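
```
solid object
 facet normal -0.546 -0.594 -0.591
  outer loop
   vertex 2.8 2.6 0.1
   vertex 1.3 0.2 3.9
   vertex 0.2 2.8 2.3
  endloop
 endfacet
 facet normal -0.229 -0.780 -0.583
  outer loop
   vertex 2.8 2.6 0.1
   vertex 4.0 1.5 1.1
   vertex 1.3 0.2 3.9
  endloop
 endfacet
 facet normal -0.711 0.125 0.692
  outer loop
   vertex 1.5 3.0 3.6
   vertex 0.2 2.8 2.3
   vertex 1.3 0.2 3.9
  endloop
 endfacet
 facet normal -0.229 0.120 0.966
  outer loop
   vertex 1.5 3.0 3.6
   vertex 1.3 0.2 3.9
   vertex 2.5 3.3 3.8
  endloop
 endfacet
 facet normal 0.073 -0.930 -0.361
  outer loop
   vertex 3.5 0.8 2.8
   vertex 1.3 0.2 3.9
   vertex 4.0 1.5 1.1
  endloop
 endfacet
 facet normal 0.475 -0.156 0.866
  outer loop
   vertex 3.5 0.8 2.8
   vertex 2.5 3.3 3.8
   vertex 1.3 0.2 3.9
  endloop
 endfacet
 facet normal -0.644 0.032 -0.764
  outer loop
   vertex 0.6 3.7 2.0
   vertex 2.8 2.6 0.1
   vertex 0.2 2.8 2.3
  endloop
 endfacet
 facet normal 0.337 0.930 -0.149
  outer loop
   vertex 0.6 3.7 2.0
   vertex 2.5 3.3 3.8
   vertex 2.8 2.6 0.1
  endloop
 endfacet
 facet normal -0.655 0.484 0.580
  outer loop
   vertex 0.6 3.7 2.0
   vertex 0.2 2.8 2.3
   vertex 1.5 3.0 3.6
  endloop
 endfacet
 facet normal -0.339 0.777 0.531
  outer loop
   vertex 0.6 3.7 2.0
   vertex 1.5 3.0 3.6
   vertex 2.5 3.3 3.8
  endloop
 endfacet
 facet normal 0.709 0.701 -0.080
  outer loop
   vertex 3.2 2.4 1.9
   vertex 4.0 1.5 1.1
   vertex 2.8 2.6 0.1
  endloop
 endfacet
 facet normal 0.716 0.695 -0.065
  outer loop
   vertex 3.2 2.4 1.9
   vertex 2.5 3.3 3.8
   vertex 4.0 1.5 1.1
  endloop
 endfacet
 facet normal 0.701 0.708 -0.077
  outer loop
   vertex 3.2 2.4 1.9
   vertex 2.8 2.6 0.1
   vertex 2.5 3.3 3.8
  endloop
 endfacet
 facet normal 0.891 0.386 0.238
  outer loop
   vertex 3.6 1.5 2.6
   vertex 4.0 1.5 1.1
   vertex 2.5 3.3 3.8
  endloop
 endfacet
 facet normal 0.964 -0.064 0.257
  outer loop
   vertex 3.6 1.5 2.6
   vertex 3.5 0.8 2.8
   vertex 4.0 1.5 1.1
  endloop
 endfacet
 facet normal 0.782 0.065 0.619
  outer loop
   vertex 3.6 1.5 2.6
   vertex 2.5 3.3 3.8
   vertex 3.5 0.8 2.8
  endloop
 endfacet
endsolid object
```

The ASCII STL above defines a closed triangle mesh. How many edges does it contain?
24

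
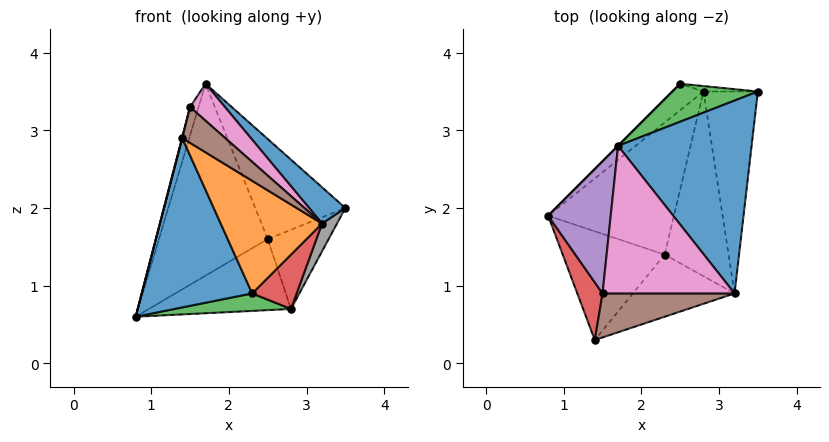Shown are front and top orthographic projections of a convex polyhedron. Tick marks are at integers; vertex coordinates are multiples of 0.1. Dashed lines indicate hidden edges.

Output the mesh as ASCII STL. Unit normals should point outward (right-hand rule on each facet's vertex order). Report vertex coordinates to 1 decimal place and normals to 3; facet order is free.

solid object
 facet normal 0.687 -0.134 0.714
  outer loop
   vertex 3.2 0.9 1.8
   vertex 3.5 3.5 2.0
   vertex 1.7 2.8 3.6
  endloop
 endfacet
 facet normal -0.707 0.707 0.000
  outer loop
   vertex 2.5 3.6 1.6
   vertex 0.8 1.9 0.6
   vertex 1.7 2.8 3.6
  endloop
 endfacet
 facet normal -0.048 0.934 0.354
  outer loop
   vertex 2.5 3.6 1.6
   vertex 1.7 2.8 3.6
   vertex 3.5 3.5 2.0
  endloop
 endfacet
 facet normal -0.968 -0.005 0.249
  outer loop
   vertex 1.5 0.9 3.3
   vertex 0.8 1.9 0.6
   vertex 1.4 0.3 2.9
  endloop
 endfacet
 facet normal -0.961 0.058 0.271
  outer loop
   vertex 1.5 0.9 3.3
   vertex 1.7 2.8 3.6
   vertex 0.8 1.9 0.6
  endloop
 endfacet
 facet normal 0.565 -0.521 0.640
  outer loop
   vertex 1.5 0.9 3.3
   vertex 1.4 0.3 2.9
   vertex 3.2 0.9 1.8
  endloop
 endfacet
 facet normal 0.650 -0.185 0.737
  outer loop
   vertex 1.5 0.9 3.3
   vertex 3.2 0.9 1.8
   vertex 1.7 2.8 3.6
  endloop
 endfacet
 facet normal 0.879 -0.065 -0.473
  outer loop
   vertex 2.8 3.5 0.7
   vertex 3.5 3.5 2.0
   vertex 3.2 0.9 1.8
  endloop
 endfacet
 facet normal -0.591 0.756 -0.281
  outer loop
   vertex 2.8 3.5 0.7
   vertex 0.8 1.9 0.6
   vertex 2.5 3.6 1.6
  endloop
 endfacet
 facet normal 0.126 0.990 -0.068
  outer loop
   vertex 2.8 3.5 0.7
   vertex 2.5 3.6 1.6
   vertex 3.5 3.5 2.0
  endloop
 endfacet
 facet normal -0.170 -0.829 -0.533
  outer loop
   vertex 2.3 1.4 0.9
   vertex 1.4 0.3 2.9
   vertex 0.8 1.9 0.6
  endloop
 endfacet
 facet normal -0.003 -0.876 -0.483
  outer loop
   vertex 2.3 1.4 0.9
   vertex 3.2 0.9 1.8
   vertex 1.4 0.3 2.9
  endloop
 endfacet
 facet normal 0.153 -0.130 -0.980
  outer loop
   vertex 2.3 1.4 0.9
   vertex 0.8 1.9 0.6
   vertex 2.8 3.5 0.7
  endloop
 endfacet
 facet normal 0.626 -0.220 -0.748
  outer loop
   vertex 2.3 1.4 0.9
   vertex 2.8 3.5 0.7
   vertex 3.2 0.9 1.8
  endloop
 endfacet
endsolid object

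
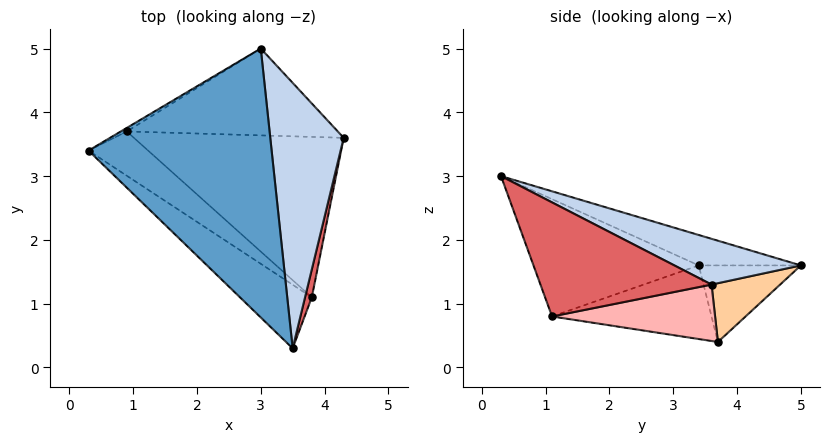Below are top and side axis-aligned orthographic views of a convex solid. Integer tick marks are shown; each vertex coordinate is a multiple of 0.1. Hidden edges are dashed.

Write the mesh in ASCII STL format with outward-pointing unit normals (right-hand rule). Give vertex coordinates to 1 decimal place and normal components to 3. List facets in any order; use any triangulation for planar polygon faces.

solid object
 facet normal -0.158 0.266 0.951
  outer loop
   vertex 3.0 5.0 1.6
   vertex 0.3 3.4 1.6
   vertex 3.5 0.3 3.0
  endloop
 endfacet
 facet normal 0.505 0.295 0.811
  outer loop
   vertex 3.0 5.0 1.6
   vertex 3.5 0.3 3.0
   vertex 4.3 3.6 1.3
  endloop
 endfacet
 facet normal -0.509 0.860 -0.040
  outer loop
   vertex 3.0 5.0 1.6
   vertex 0.9 3.7 0.4
   vertex 0.3 3.4 1.6
  endloop
 endfacet
 facet normal 0.244 0.415 -0.877
  outer loop
   vertex 3.0 5.0 1.6
   vertex 4.3 3.6 1.3
   vertex 0.9 3.7 0.4
  endloop
 endfacet
 facet normal -0.569 -0.745 -0.348
  outer loop
   vertex 3.8 1.1 0.8
   vertex 3.5 0.3 3.0
   vertex 0.3 3.4 1.6
  endloop
 endfacet
 facet normal -0.560 -0.694 -0.453
  outer loop
   vertex 3.8 1.1 0.8
   vertex 0.3 3.4 1.6
   vertex 0.9 3.7 0.4
  endloop
 endfacet
 facet normal 0.977 -0.207 0.058
  outer loop
   vertex 3.8 1.1 0.8
   vertex 4.3 3.6 1.3
   vertex 3.5 0.3 3.0
  endloop
 endfacet
 facet normal 0.257 0.140 -0.956
  outer loop
   vertex 3.8 1.1 0.8
   vertex 0.9 3.7 0.4
   vertex 4.3 3.6 1.3
  endloop
 endfacet
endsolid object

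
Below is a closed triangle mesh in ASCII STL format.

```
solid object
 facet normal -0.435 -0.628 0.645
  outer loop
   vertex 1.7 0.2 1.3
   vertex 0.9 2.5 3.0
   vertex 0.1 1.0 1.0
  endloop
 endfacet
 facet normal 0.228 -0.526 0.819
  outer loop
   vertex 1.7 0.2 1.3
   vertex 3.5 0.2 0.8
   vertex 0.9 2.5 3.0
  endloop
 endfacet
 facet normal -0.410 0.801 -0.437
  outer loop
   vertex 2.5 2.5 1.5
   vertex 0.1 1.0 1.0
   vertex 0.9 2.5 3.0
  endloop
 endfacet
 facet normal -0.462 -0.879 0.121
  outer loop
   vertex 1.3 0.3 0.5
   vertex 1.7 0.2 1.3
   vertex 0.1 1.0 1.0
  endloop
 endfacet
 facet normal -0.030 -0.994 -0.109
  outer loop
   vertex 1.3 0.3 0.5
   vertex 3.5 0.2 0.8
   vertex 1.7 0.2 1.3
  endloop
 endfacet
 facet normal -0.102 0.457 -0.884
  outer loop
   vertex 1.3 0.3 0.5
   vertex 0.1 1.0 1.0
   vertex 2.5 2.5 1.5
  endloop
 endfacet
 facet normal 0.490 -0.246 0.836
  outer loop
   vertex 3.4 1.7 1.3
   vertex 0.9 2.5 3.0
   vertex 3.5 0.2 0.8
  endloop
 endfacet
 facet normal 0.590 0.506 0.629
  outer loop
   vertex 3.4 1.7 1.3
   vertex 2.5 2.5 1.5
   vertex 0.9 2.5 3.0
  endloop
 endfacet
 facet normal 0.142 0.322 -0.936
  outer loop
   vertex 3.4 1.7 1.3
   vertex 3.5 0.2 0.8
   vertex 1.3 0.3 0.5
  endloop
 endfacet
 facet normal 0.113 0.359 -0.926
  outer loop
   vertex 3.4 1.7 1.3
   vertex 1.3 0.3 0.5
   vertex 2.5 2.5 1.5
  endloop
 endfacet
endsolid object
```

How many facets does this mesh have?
10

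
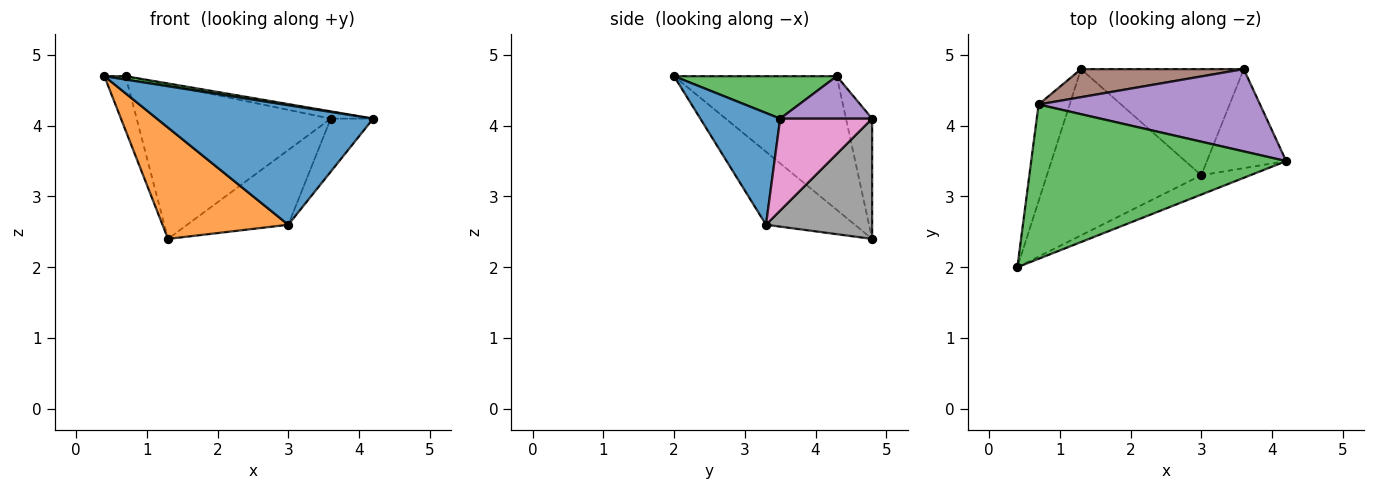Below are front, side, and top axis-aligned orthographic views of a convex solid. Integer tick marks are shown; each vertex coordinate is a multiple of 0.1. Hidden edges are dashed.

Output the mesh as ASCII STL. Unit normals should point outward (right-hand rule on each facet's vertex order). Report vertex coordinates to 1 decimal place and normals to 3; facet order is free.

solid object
 facet normal 0.342 -0.927 -0.150
  outer loop
   vertex 3.0 3.3 2.6
   vertex 4.2 3.5 4.1
   vertex 0.4 2.0 4.7
  endloop
 endfacet
 facet normal -0.366 -0.518 -0.773
  outer loop
   vertex 3.0 3.3 2.6
   vertex 0.4 2.0 4.7
   vertex 1.3 4.8 2.4
  endloop
 endfacet
 facet normal 0.164 -0.021 0.986
  outer loop
   vertex 0.7 4.3 4.7
   vertex 0.4 2.0 4.7
   vertex 4.2 3.5 4.1
  endloop
 endfacet
 facet normal -0.966 0.126 -0.225
  outer loop
   vertex 0.7 4.3 4.7
   vertex 1.3 4.8 2.4
   vertex 0.4 2.0 4.7
  endloop
 endfacet
 facet normal 0.188 0.087 0.978
  outer loop
   vertex 3.6 4.8 4.1
   vertex 0.7 4.3 4.7
   vertex 4.2 3.5 4.1
  endloop
 endfacet
 facet normal -0.131 0.975 0.178
  outer loop
   vertex 3.6 4.8 4.1
   vertex 1.3 4.8 2.4
   vertex 0.7 4.3 4.7
  endloop
 endfacet
 facet normal 0.715 0.330 -0.616
  outer loop
   vertex 3.6 4.8 4.1
   vertex 4.2 3.5 4.1
   vertex 3.0 3.3 2.6
  endloop
 endfacet
 facet normal 0.517 0.493 -0.700
  outer loop
   vertex 3.6 4.8 4.1
   vertex 3.0 3.3 2.6
   vertex 1.3 4.8 2.4
  endloop
 endfacet
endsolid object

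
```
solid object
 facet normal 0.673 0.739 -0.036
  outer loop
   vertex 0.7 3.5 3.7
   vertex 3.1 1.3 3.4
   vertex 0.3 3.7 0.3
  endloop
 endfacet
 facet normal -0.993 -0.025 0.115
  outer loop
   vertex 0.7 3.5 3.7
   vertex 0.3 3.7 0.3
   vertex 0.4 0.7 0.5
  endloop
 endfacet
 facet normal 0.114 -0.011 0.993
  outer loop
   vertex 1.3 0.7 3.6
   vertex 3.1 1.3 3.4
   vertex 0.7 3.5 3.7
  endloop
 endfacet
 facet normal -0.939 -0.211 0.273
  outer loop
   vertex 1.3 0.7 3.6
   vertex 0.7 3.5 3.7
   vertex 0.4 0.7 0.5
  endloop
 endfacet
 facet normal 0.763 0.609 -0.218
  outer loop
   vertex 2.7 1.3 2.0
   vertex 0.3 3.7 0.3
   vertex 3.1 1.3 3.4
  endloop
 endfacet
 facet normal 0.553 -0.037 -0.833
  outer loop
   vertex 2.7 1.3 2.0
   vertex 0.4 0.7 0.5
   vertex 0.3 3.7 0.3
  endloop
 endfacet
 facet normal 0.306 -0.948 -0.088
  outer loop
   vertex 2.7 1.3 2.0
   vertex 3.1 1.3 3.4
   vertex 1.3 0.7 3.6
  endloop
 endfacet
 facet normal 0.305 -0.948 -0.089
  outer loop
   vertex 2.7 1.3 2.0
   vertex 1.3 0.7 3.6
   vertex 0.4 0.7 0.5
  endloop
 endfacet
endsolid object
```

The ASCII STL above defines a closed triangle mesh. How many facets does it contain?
8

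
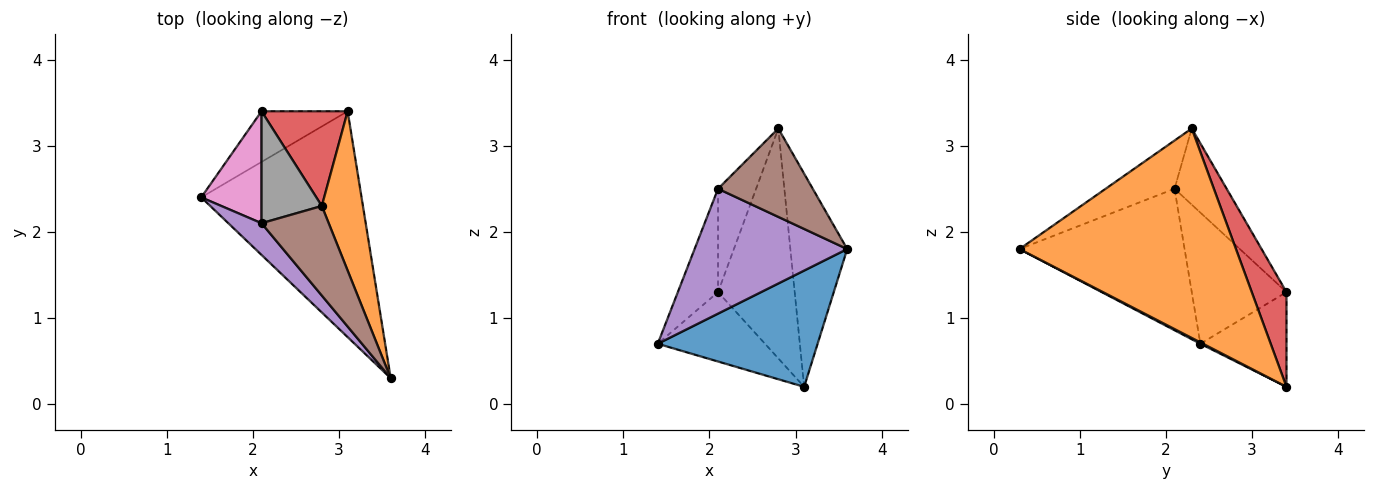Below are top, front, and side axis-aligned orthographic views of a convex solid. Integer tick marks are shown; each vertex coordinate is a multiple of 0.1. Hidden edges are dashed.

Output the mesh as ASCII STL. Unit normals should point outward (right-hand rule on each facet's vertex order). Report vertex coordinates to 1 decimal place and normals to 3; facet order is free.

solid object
 facet normal 0.008 -0.458 -0.889
  outer loop
   vertex 3.1 3.4 0.2
   vertex 3.6 0.3 1.8
   vertex 1.4 2.4 0.7
  endloop
 endfacet
 facet normal 0.950 0.250 0.187
  outer loop
   vertex 2.8 2.3 3.2
   vertex 3.6 0.3 1.8
   vertex 3.1 3.4 0.2
  endloop
 endfacet
 facet normal -0.544 0.678 -0.495
  outer loop
   vertex 2.1 3.4 1.3
   vertex 3.1 3.4 0.2
   vertex 1.4 2.4 0.7
  endloop
 endfacet
 facet normal 0.386 0.853 0.351
  outer loop
   vertex 2.1 3.4 1.3
   vertex 2.8 2.3 3.2
   vertex 3.1 3.4 0.2
  endloop
 endfacet
 facet normal -0.724 -0.669 0.170
  outer loop
   vertex 2.1 2.1 2.5
   vertex 1.4 2.4 0.7
   vertex 3.6 0.3 1.8
  endloop
 endfacet
 facet normal -0.455 -0.626 0.634
  outer loop
   vertex 2.1 2.1 2.5
   vertex 3.6 0.3 1.8
   vertex 2.8 2.3 3.2
  endloop
 endfacet
 facet normal -0.848 0.360 0.390
  outer loop
   vertex 2.1 2.1 2.5
   vertex 2.1 3.4 1.3
   vertex 1.4 2.4 0.7
  endloop
 endfacet
 facet normal -0.680 0.497 0.538
  outer loop
   vertex 2.1 2.1 2.5
   vertex 2.8 2.3 3.2
   vertex 2.1 3.4 1.3
  endloop
 endfacet
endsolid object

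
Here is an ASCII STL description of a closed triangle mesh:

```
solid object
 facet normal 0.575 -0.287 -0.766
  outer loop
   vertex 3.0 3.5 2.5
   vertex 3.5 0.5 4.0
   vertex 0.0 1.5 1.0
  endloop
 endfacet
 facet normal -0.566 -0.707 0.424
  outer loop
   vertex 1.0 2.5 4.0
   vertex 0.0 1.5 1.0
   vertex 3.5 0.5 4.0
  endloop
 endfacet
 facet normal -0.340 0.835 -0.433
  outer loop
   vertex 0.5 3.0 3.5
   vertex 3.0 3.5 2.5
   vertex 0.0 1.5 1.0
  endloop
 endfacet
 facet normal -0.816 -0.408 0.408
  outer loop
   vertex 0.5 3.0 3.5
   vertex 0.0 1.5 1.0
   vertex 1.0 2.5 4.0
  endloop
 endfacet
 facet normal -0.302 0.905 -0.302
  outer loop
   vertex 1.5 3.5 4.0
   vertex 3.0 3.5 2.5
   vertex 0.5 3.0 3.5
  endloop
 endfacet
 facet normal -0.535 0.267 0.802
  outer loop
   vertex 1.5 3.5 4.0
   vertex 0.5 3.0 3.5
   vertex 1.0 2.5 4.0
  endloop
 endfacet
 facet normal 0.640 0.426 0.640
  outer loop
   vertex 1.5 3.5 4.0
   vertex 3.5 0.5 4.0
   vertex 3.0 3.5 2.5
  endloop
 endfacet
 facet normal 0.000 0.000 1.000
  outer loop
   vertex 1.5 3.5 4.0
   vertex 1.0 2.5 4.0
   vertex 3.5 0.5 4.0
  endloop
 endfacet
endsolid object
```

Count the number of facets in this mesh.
8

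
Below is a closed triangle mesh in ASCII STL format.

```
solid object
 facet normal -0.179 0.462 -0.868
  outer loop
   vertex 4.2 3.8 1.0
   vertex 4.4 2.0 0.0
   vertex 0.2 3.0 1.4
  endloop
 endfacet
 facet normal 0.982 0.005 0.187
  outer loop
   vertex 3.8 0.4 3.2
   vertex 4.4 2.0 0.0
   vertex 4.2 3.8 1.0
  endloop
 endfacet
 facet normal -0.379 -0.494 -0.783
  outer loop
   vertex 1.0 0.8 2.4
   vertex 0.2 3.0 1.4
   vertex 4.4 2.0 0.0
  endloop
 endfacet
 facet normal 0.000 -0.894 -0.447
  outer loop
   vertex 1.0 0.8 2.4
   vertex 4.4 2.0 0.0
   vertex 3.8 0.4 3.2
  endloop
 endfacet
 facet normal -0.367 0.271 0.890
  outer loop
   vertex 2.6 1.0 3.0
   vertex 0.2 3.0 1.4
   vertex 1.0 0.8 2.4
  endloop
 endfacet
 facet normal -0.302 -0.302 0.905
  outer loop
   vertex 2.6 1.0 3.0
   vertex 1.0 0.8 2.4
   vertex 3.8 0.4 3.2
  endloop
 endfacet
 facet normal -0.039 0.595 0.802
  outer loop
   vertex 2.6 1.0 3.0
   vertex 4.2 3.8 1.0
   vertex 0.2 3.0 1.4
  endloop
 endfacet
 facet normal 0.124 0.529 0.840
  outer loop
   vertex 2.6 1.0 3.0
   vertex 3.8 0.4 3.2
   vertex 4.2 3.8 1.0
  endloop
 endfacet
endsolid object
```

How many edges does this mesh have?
12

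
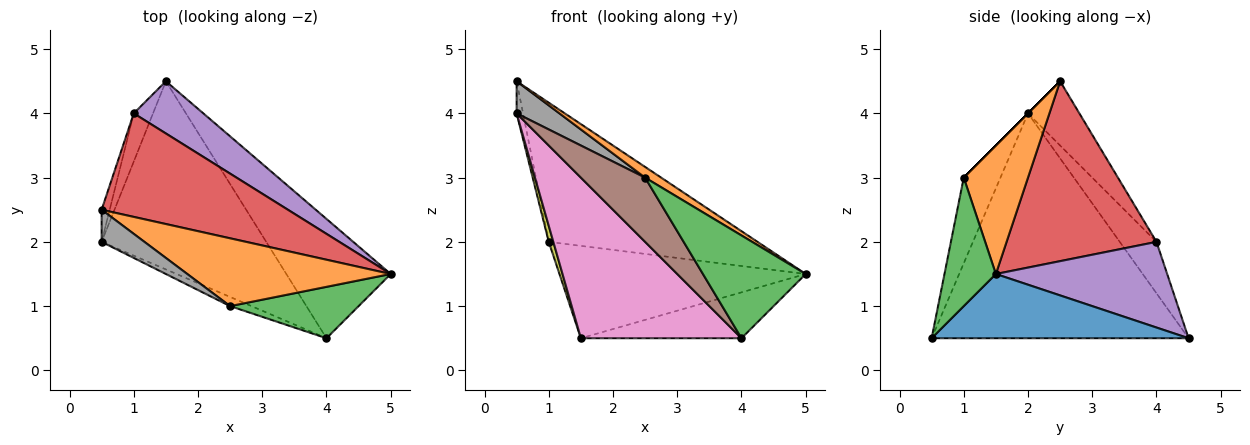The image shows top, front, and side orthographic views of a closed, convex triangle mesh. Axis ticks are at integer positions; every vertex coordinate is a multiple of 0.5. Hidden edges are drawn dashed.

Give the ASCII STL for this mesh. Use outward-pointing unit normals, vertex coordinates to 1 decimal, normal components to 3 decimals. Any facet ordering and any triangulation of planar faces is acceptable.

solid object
 facet normal 0.498 0.311 -0.809
  outer loop
   vertex 4.0 0.5 0.5
   vertex 1.5 4.5 0.5
   vertex 5.0 1.5 1.5
  endloop
 endfacet
 facet normal 0.529 -0.132 0.838
  outer loop
   vertex 2.5 1.0 3.0
   vertex 5.0 1.5 1.5
   vertex 0.5 2.5 4.5
  endloop
 endfacet
 facet normal 0.408 -0.816 0.408
  outer loop
   vertex 2.5 1.0 3.0
   vertex 4.0 0.5 0.5
   vertex 5.0 1.5 1.5
  endloop
 endfacet
 facet normal 0.499 0.695 0.517
  outer loop
   vertex 1.0 4.0 2.0
   vertex 0.5 2.5 4.5
   vertex 5.0 1.5 1.5
  endloop
 endfacet
 facet normal 0.518 0.745 0.421
  outer loop
   vertex 1.0 4.0 2.0
   vertex 5.0 1.5 1.5
   vertex 1.5 4.5 0.5
  endloop
 endfacet
 facet normal -0.492 -0.862 -0.123
  outer loop
   vertex 0.5 2.0 4.0
   vertex 4.0 0.5 0.5
   vertex 2.5 1.0 3.0
  endloop
 endfacet
 facet normal -0.720 -0.450 -0.527
  outer loop
   vertex 0.5 2.0 4.0
   vertex 1.5 4.5 0.5
   vertex 4.0 0.5 0.5
  endloop
 endfacet
 facet normal 0.000 -0.707 0.707
  outer loop
   vertex 0.5 2.0 4.0
   vertex 2.5 1.0 3.0
   vertex 0.5 2.5 4.5
  endloop
 endfacet
 facet normal -0.930 -0.116 -0.349
  outer loop
   vertex 0.5 2.0 4.0
   vertex 1.0 4.0 2.0
   vertex 1.5 4.5 0.5
  endloop
 endfacet
 facet normal -0.985 0.123 -0.123
  outer loop
   vertex 0.5 2.0 4.0
   vertex 0.5 2.5 4.5
   vertex 1.0 4.0 2.0
  endloop
 endfacet
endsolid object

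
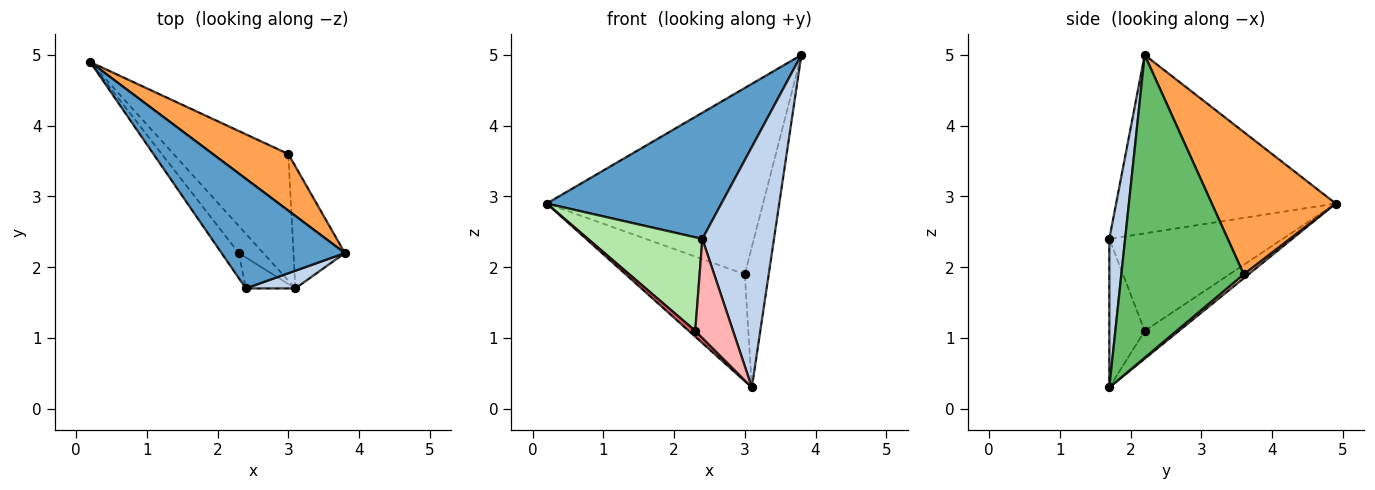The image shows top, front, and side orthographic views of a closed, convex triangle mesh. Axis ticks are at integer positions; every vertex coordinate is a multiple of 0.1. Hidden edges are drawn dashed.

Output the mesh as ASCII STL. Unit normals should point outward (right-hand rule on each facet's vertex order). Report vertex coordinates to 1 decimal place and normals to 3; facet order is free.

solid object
 facet normal -0.688 -0.548 0.476
  outer loop
   vertex 2.4 1.7 2.4
   vertex 3.8 2.2 5.0
   vertex 0.2 4.9 2.9
  endloop
 endfacet
 facet normal 0.215 -0.974 0.072
  outer loop
   vertex 3.1 1.7 0.3
   vertex 3.8 2.2 5.0
   vertex 2.4 1.7 2.4
  endloop
 endfacet
 facet normal 0.481 0.839 0.255
  outer loop
   vertex 3.0 3.6 1.9
   vertex 0.2 4.9 2.9
   vertex 3.8 2.2 5.0
  endloop
 endfacet
 facet normal 0.026 0.645 -0.764
  outer loop
   vertex 3.0 3.6 1.9
   vertex 3.1 1.7 0.3
   vertex 0.2 4.9 2.9
  endloop
 endfacet
 facet normal 0.968 0.189 -0.164
  outer loop
   vertex 3.0 3.6 1.9
   vertex 3.8 2.2 5.0
   vertex 3.1 1.7 0.3
  endloop
 endfacet
 facet normal -0.826 -0.545 -0.146
  outer loop
   vertex 2.3 2.2 1.1
   vertex 2.4 1.7 2.4
   vertex 0.2 4.9 2.9
  endloop
 endfacet
 facet normal -0.743 -0.141 -0.654
  outer loop
   vertex 2.3 2.2 1.1
   vertex 0.2 4.9 2.9
   vertex 3.1 1.7 0.3
  endloop
 endfacet
 facet normal -0.667 -0.711 -0.222
  outer loop
   vertex 2.3 2.2 1.1
   vertex 3.1 1.7 0.3
   vertex 2.4 1.7 2.4
  endloop
 endfacet
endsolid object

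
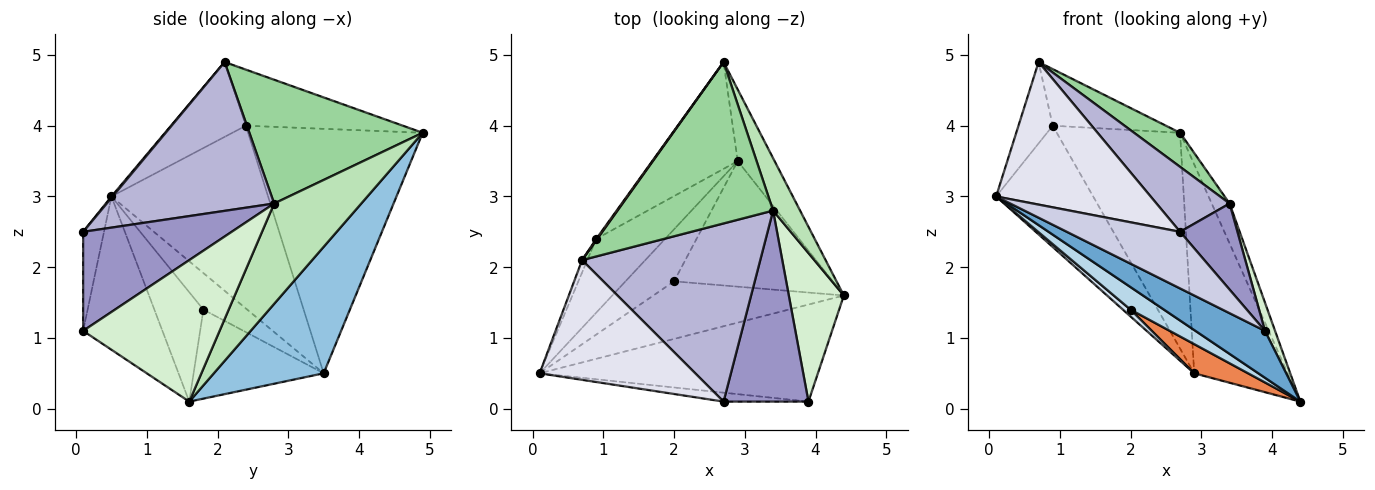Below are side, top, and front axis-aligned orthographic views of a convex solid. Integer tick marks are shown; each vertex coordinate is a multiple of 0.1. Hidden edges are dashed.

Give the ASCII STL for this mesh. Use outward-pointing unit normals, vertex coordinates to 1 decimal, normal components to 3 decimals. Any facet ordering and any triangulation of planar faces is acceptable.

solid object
 facet normal -0.444 -0.390 -0.807
  outer loop
   vertex 3.9 0.1 1.1
   vertex 0.1 0.5 3.0
   vertex 4.4 1.6 0.1
  endloop
 endfacet
 facet normal 0.744 0.633 -0.217
  outer loop
   vertex 2.9 3.5 0.5
   vertex 2.7 4.9 3.9
   vertex 4.4 1.6 0.1
  endloop
 endfacet
 facet normal -0.472 -0.321 -0.821
  outer loop
   vertex 2.0 1.8 1.4
   vertex 4.4 1.6 0.1
   vertex 0.1 0.5 3.0
  endloop
 endfacet
 facet normal -0.598 -0.104 -0.795
  outer loop
   vertex 2.0 1.8 1.4
   vertex 0.1 0.5 3.0
   vertex 2.9 3.5 0.5
  endloop
 endfacet
 facet normal -0.480 -0.199 -0.855
  outer loop
   vertex 2.0 1.8 1.4
   vertex 2.9 3.5 0.5
   vertex 4.4 1.6 0.1
  endloop
 endfacet
 facet normal -0.907 0.415 -0.063
  outer loop
   vertex 0.9 2.4 4.0
   vertex 0.1 0.5 3.0
   vertex 0.7 2.1 4.9
  endloop
 endfacet
 facet normal -0.811 0.585 0.015
  outer loop
   vertex 0.9 2.4 4.0
   vertex 0.7 2.1 4.9
   vertex 2.7 4.9 3.9
  endloop
 endfacet
 facet normal -0.810 0.501 -0.305
  outer loop
   vertex 0.9 2.4 4.0
   vertex 2.9 3.5 0.5
   vertex 0.1 0.5 3.0
  endloop
 endfacet
 facet normal -0.786 0.555 -0.275
  outer loop
   vertex 0.9 2.4 4.0
   vertex 2.7 4.9 3.9
   vertex 2.9 3.5 0.5
  endloop
 endfacet
 facet normal 0.614 -0.163 0.772
  outer loop
   vertex 3.4 2.8 2.9
   vertex 2.7 4.9 3.9
   vertex 0.7 2.1 4.9
  endloop
 endfacet
 facet normal 0.947 0.194 0.255
  outer loop
   vertex 3.4 2.8 2.9
   vertex 4.4 1.6 0.1
   vertex 2.7 4.9 3.9
  endloop
 endfacet
 facet normal 0.930 -0.069 0.362
  outer loop
   vertex 3.4 2.8 2.9
   vertex 3.9 0.1 1.1
   vertex 4.4 1.6 0.1
  endloop
 endfacet
 facet normal 0.729 -0.281 0.624
  outer loop
   vertex 2.7 0.1 2.5
   vertex 3.9 0.1 1.1
   vertex 3.4 2.8 2.9
  endloop
 endfacet
 facet normal 0.617 -0.270 0.739
  outer loop
   vertex 2.7 0.1 2.5
   vertex 3.4 2.8 2.9
   vertex 0.7 2.1 4.9
  endloop
 endfacet
 facet normal -0.179 -0.972 -0.153
  outer loop
   vertex 2.7 0.1 2.5
   vertex 0.1 0.5 3.0
   vertex 3.9 0.1 1.1
  endloop
 endfacet
 facet normal 0.006 -0.766 0.643
  outer loop
   vertex 2.7 0.1 2.5
   vertex 0.7 2.1 4.9
   vertex 0.1 0.5 3.0
  endloop
 endfacet
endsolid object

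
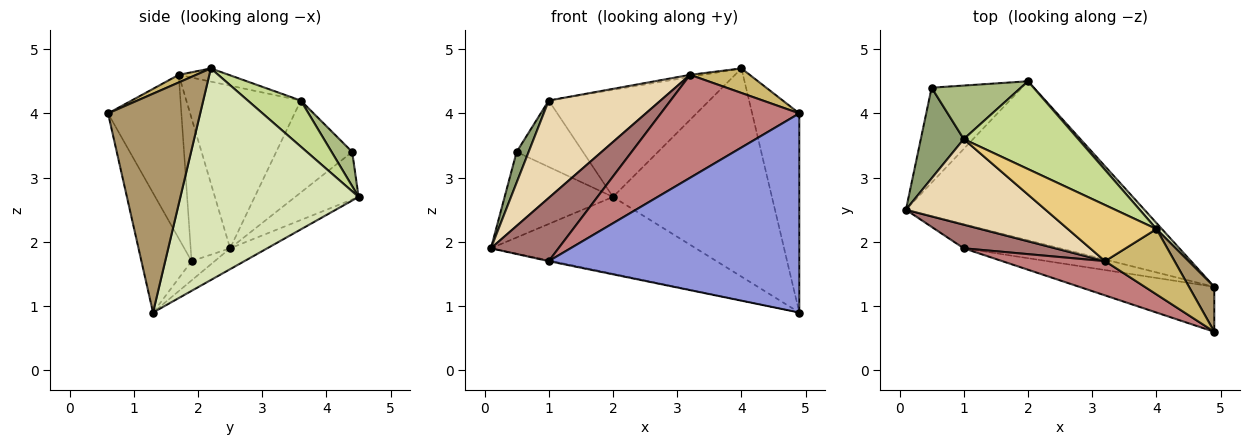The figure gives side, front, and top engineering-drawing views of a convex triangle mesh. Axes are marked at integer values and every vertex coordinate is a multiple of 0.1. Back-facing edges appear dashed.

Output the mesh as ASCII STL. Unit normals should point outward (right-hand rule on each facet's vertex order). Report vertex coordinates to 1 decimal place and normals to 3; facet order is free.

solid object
 facet normal -0.079 0.434 -0.898
  outer loop
   vertex 2.0 4.5 2.7
   vertex 4.9 1.3 0.9
   vertex 0.1 2.5 1.9
  endloop
 endfacet
 facet normal -0.196 0.033 -0.980
  outer loop
   vertex 1.0 1.9 1.7
   vertex 0.1 2.5 1.9
   vertex 4.9 1.3 0.9
  endloop
 endfacet
 facet normal -0.192 -0.957 -0.216
  outer loop
   vertex 1.0 1.9 1.7
   vertex 4.9 1.3 0.9
   vertex 4.9 0.6 4.0
  endloop
 endfacet
 facet normal -0.364 0.623 -0.692
  outer loop
   vertex 0.5 4.4 3.4
   vertex 2.0 4.5 2.7
   vertex 0.1 2.5 1.9
  endloop
 endfacet
 facet normal -0.897 -0.142 0.419
  outer loop
   vertex 0.5 4.4 3.4
   vertex 0.1 2.5 1.9
   vertex 1.0 3.6 4.2
  endloop
 endfacet
 facet normal 0.234 0.757 0.610
  outer loop
   vertex 0.5 4.4 3.4
   vertex 1.0 3.6 4.2
   vertex 2.0 4.5 2.7
  endloop
 endfacet
 facet normal 0.247 0.749 0.614
  outer loop
   vertex 4.0 2.2 4.7
   vertex 2.0 4.5 2.7
   vertex 1.0 3.6 4.2
  endloop
 endfacet
 facet normal 0.746 0.665 0.019
  outer loop
   vertex 4.0 2.2 4.7
   vertex 4.9 1.3 0.9
   vertex 2.0 4.5 2.7
  endloop
 endfacet
 facet normal 0.885 0.453 0.102
  outer loop
   vertex 4.0 2.2 4.7
   vertex 4.9 0.6 4.0
   vertex 4.9 1.3 0.9
  endloop
 endfacet
 facet normal 0.102 -0.350 0.931
  outer loop
   vertex 3.2 1.7 4.6
   vertex 4.9 0.6 4.0
   vertex 4.0 2.2 4.7
  endloop
 endfacet
 facet normal -0.147 0.038 0.988
  outer loop
   vertex 3.2 1.7 4.6
   vertex 4.0 2.2 4.7
   vertex 1.0 3.6 4.2
  endloop
 endfacet
 facet normal -0.609 -0.596 0.523
  outer loop
   vertex 3.2 1.7 4.6
   vertex 1.0 3.6 4.2
   vertex 0.1 2.5 1.9
  endloop
 endfacet
 facet normal -0.480 -0.822 0.307
  outer loop
   vertex 3.2 1.7 4.6
   vertex 0.1 2.5 1.9
   vertex 1.0 1.9 1.7
  endloop
 endfacet
 facet normal -0.449 -0.848 0.282
  outer loop
   vertex 3.2 1.7 4.6
   vertex 1.0 1.9 1.7
   vertex 4.9 0.6 4.0
  endloop
 endfacet
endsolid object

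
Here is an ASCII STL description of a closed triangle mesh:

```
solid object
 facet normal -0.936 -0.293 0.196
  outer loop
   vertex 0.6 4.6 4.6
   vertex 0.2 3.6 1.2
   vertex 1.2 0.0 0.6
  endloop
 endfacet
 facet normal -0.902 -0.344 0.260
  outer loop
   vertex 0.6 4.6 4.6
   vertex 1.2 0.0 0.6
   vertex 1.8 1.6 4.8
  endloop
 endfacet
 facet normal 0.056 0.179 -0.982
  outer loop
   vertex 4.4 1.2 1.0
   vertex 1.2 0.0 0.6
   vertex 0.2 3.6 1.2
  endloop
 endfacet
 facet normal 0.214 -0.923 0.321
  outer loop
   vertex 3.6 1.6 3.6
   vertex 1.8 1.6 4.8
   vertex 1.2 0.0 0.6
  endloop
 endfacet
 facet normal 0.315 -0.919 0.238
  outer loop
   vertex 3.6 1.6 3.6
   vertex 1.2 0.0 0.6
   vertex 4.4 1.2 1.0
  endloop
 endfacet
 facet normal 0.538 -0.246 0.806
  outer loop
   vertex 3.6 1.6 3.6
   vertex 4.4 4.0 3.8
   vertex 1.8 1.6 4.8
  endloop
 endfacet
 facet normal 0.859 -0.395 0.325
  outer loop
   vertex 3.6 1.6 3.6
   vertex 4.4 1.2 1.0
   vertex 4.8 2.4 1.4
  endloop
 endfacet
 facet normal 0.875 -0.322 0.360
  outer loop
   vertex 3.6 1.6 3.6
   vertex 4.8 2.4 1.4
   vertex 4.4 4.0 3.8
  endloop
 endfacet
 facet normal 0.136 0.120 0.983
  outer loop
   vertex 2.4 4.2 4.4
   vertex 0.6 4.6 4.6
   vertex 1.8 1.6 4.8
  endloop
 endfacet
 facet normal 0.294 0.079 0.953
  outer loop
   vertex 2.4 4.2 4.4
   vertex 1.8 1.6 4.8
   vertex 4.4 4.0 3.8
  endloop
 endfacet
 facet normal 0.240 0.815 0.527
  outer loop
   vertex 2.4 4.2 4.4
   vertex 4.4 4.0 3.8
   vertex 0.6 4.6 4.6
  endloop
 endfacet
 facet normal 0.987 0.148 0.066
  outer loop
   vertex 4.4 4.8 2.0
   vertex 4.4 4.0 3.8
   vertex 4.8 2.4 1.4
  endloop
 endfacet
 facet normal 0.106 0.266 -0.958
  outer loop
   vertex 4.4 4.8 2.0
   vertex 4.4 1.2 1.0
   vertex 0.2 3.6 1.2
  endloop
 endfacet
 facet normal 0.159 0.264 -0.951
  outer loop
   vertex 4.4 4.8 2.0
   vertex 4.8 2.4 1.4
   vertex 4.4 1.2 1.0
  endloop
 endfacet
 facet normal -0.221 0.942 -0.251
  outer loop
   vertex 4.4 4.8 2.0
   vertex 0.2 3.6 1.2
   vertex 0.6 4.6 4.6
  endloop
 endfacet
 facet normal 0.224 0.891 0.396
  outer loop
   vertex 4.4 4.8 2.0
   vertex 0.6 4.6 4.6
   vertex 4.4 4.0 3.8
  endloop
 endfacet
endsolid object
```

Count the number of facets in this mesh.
16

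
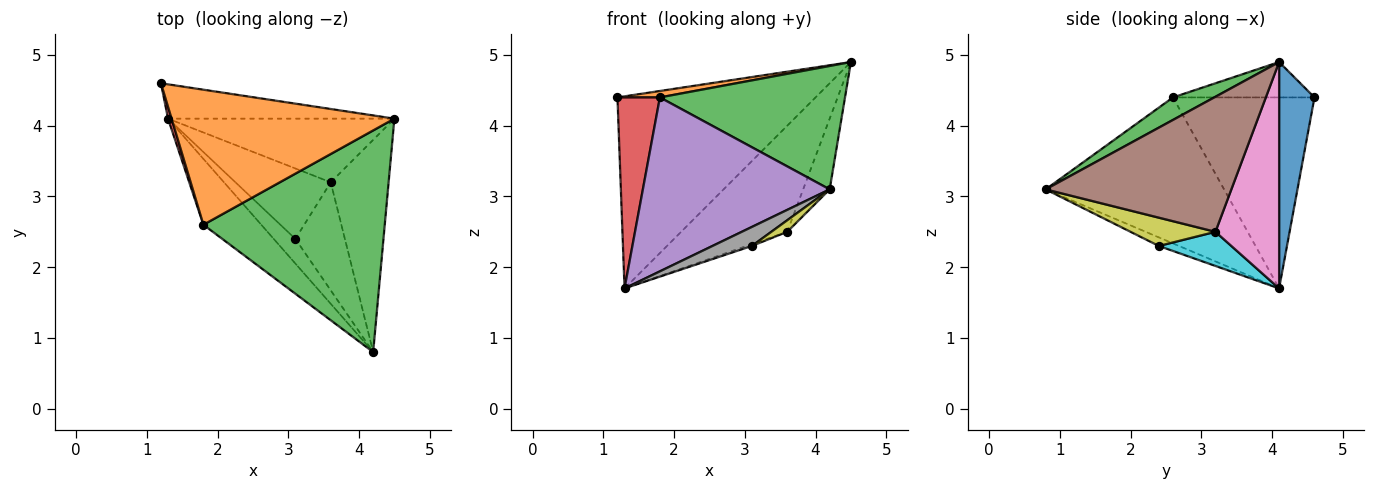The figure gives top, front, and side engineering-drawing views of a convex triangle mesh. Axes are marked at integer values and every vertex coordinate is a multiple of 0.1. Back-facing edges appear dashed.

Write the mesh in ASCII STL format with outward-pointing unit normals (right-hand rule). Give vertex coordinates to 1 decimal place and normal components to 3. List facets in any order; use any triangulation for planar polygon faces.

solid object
 facet normal 0.173 0.970 -0.173
  outer loop
   vertex 1.3 4.1 1.7
   vertex 1.2 4.6 4.4
   vertex 4.5 4.1 4.9
  endloop
 endfacet
 facet normal -0.157 -0.047 0.987
  outer loop
   vertex 1.8 2.6 4.4
   vertex 4.5 4.1 4.9
   vertex 1.2 4.6 4.4
  endloop
 endfacet
 facet normal 0.108 -0.484 0.869
  outer loop
   vertex 1.8 2.6 4.4
   vertex 4.2 0.8 3.1
   vertex 4.5 4.1 4.9
  endloop
 endfacet
 facet normal -0.958 -0.287 0.018
  outer loop
   vertex 1.8 2.6 4.4
   vertex 1.2 4.6 4.4
   vertex 1.3 4.1 1.7
  endloop
 endfacet
 facet normal -0.666 -0.697 -0.264
  outer loop
   vertex 1.8 2.6 4.4
   vertex 1.3 4.1 1.7
   vertex 4.2 0.8 3.1
  endloop
 endfacet
 facet normal 0.911 0.130 -0.391
  outer loop
   vertex 3.6 3.2 2.5
   vertex 4.5 4.1 4.9
   vertex 4.2 0.8 3.1
  endloop
 endfacet
 facet normal 0.457 0.762 -0.457
  outer loop
   vertex 3.6 3.2 2.5
   vertex 1.3 4.1 1.7
   vertex 4.5 4.1 4.9
  endloop
 endfacet
 facet normal -0.299 -0.583 -0.755
  outer loop
   vertex 3.1 2.4 2.3
   vertex 4.2 0.8 3.1
   vertex 1.3 4.1 1.7
  endloop
 endfacet
 facet normal 0.494 -0.093 -0.865
  outer loop
   vertex 3.1 2.4 2.3
   vertex 3.6 3.2 2.5
   vertex 4.2 0.8 3.1
  endloop
 endfacet
 facet normal 0.337 0.025 -0.941
  outer loop
   vertex 3.1 2.4 2.3
   vertex 1.3 4.1 1.7
   vertex 3.6 3.2 2.5
  endloop
 endfacet
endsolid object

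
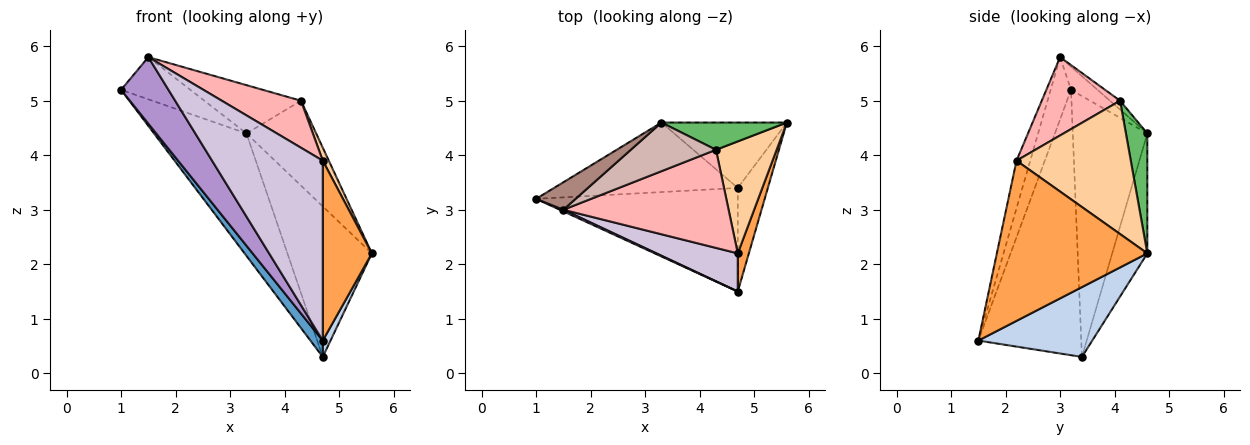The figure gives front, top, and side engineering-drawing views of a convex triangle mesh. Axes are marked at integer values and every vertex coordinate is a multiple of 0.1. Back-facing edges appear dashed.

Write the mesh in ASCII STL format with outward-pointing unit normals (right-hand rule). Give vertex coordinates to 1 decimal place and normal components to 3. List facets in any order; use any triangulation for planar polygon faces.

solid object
 facet normal -0.793 -0.095 -0.602
  outer loop
   vertex 4.7 3.4 0.3
   vertex 4.7 1.5 0.6
   vertex 1.0 3.2 5.2
  endloop
 endfacet
 facet normal 0.917 -0.062 -0.395
  outer loop
   vertex 4.7 3.4 0.3
   vertex 5.6 4.6 2.2
   vertex 4.7 1.5 0.6
  endloop
 endfacet
 facet normal 0.949 -0.309 0.066
  outer loop
   vertex 4.7 2.2 3.9
   vertex 4.7 1.5 0.6
   vertex 5.6 4.6 2.2
  endloop
 endfacet
 facet normal 0.909 -0.048 0.414
  outer loop
   vertex 4.3 4.1 5.0
   vertex 4.7 2.2 3.9
   vertex 5.6 4.6 2.2
  endloop
 endfacet
 facet normal 0.281 0.914 0.294
  outer loop
   vertex 3.3 4.6 4.4
   vertex 4.3 4.1 5.0
   vertex 5.6 4.6 2.2
  endloop
 endfacet
 facet normal -0.574 0.712 -0.404
  outer loop
   vertex 3.3 4.6 4.4
   vertex 4.7 3.4 0.3
   vertex 1.0 3.2 5.2
  endloop
 endfacet
 facet normal -0.356 0.857 -0.372
  outer loop
   vertex 3.3 4.6 4.4
   vertex 5.6 4.6 2.2
   vertex 4.7 3.4 0.3
  endloop
 endfacet
 facet normal 0.393 -0.397 0.829
  outer loop
   vertex 1.5 3.0 5.8
   vertex 4.7 2.2 3.9
   vertex 4.3 4.1 5.0
  endloop
 endfacet
 facet normal -0.394 -0.919 0.022
  outer loop
   vertex 1.5 3.0 5.8
   vertex 1.0 3.2 5.2
   vertex 4.7 1.5 0.6
  endloop
 endfacet
 facet normal -0.120 -0.971 0.206
  outer loop
   vertex 1.5 3.0 5.8
   vertex 4.7 1.5 0.6
   vertex 4.7 2.2 3.9
  endloop
 endfacet
 facet normal -0.305 0.798 0.520
  outer loop
   vertex 1.5 3.0 5.8
   vertex 3.3 4.6 4.4
   vertex 1.0 3.2 5.2
  endloop
 endfacet
 facet normal -0.074 0.702 0.708
  outer loop
   vertex 1.5 3.0 5.8
   vertex 4.3 4.1 5.0
   vertex 3.3 4.6 4.4
  endloop
 endfacet
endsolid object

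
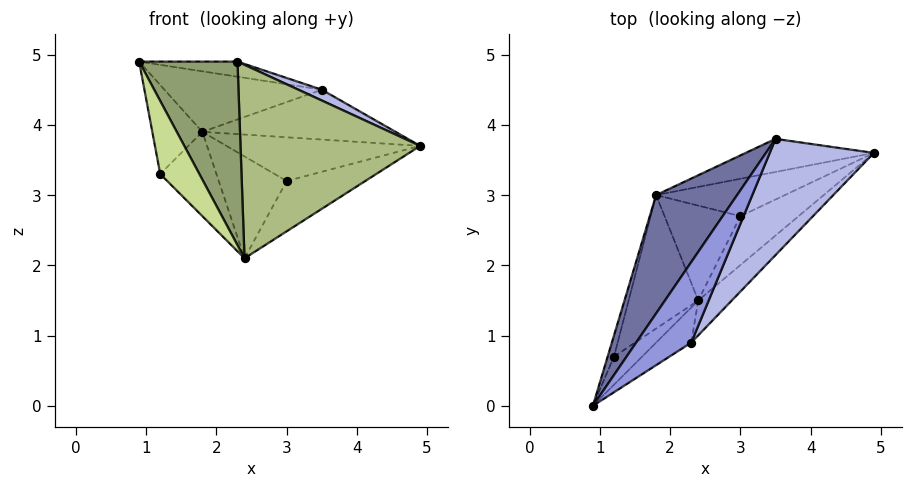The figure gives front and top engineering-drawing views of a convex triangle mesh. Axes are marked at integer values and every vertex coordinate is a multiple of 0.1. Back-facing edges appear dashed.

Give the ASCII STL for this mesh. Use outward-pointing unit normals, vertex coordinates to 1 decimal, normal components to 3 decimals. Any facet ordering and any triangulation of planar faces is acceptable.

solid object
 facet normal -0.467 0.403 0.787
  outer loop
   vertex 1.8 3.0 3.9
   vertex 0.9 0.0 4.9
   vertex 3.5 3.8 4.5
  endloop
 endfacet
 facet normal -0.193 0.818 -0.543
  outer loop
   vertex 1.8 3.0 3.9
   vertex 3.5 3.8 4.5
   vertex 4.9 3.6 3.7
  endloop
 endfacet
 facet normal -0.118 0.183 0.976
  outer loop
   vertex 2.3 0.9 4.9
   vertex 3.5 3.8 4.5
   vertex 0.9 0.0 4.9
  endloop
 endfacet
 facet normal 0.486 -0.081 0.870
  outer loop
   vertex 2.3 0.9 4.9
   vertex 4.9 3.6 3.7
   vertex 3.5 3.8 4.5
  endloop
 endfacet
 facet normal 0.534 -0.830 -0.159
  outer loop
   vertex 2.3 0.9 4.9
   vertex 0.9 0.0 4.9
   vertex 2.4 1.5 2.1
  endloop
 endfacet
 facet normal 0.685 -0.717 -0.129
  outer loop
   vertex 2.3 0.9 4.9
   vertex 2.4 1.5 2.1
   vertex 4.9 3.6 3.7
  endloop
 endfacet
 facet normal 0.255 -0.903 -0.347
  outer loop
   vertex 1.2 0.7 3.3
   vertex 2.4 1.5 2.1
   vertex 0.9 0.0 4.9
  endloop
 endfacet
 facet normal -0.962 0.267 -0.063
  outer loop
   vertex 1.2 0.7 3.3
   vertex 0.9 0.0 4.9
   vertex 1.8 3.0 3.9
  endloop
 endfacet
 facet normal -0.769 0.342 -0.541
  outer loop
   vertex 1.2 0.7 3.3
   vertex 1.8 3.0 3.9
   vertex 2.4 1.5 2.1
  endloop
 endfacet
 facet normal -0.154 0.708 -0.689
  outer loop
   vertex 3.0 2.7 3.2
   vertex 4.9 3.6 3.7
   vertex 2.4 1.5 2.1
  endloop
 endfacet
 facet normal -0.186 0.747 -0.639
  outer loop
   vertex 3.0 2.7 3.2
   vertex 1.8 3.0 3.9
   vertex 4.9 3.6 3.7
  endloop
 endfacet
 facet normal -0.210 0.716 -0.666
  outer loop
   vertex 3.0 2.7 3.2
   vertex 2.4 1.5 2.1
   vertex 1.8 3.0 3.9
  endloop
 endfacet
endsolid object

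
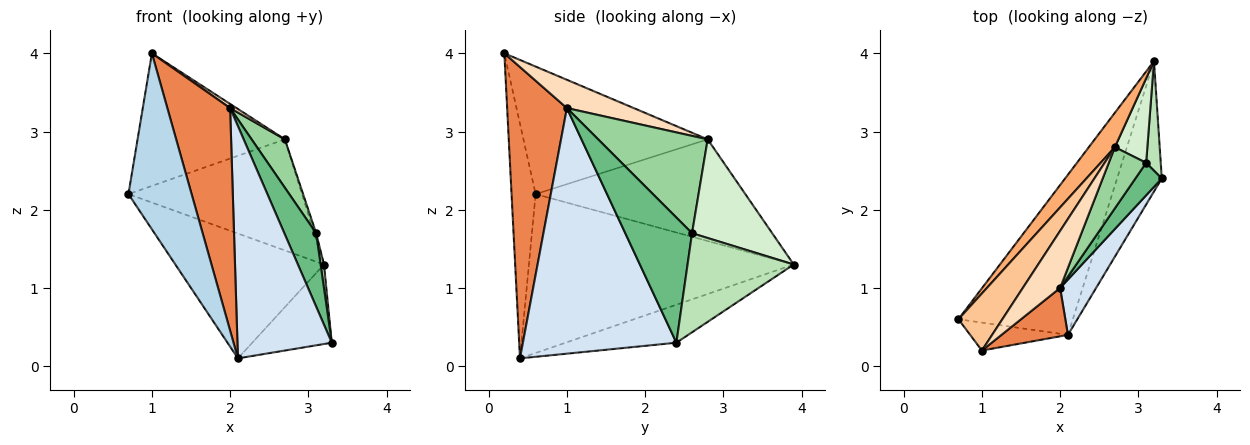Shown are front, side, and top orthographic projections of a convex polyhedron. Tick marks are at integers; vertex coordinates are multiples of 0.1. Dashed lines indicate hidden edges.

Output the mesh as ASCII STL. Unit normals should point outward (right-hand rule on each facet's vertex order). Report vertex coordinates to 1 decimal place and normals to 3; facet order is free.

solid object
 facet normal -0.739 0.414 -0.532
  outer loop
   vertex 2.1 0.4 0.1
   vertex 0.7 0.6 2.2
   vertex 3.2 3.9 1.3
  endloop
 endfacet
 facet normal -0.587 0.421 -0.691
  outer loop
   vertex 2.1 0.4 0.1
   vertex 3.2 3.9 1.3
   vertex 3.3 2.4 0.3
  endloop
 endfacet
 facet normal -0.352 -0.924 -0.147
  outer loop
   vertex 2.1 0.4 0.1
   vertex 1.0 0.2 4.0
   vertex 0.7 0.6 2.2
  endloop
 endfacet
 facet normal 0.845 -0.520 0.124
  outer loop
   vertex 2.1 0.4 0.1
   vertex 3.3 2.4 0.3
   vertex 2.0 1.0 3.3
  endloop
 endfacet
 facet normal 0.681 -0.715 0.155
  outer loop
   vertex 2.1 0.4 0.1
   vertex 2.0 1.0 3.3
   vertex 1.0 0.2 4.0
  endloop
 endfacet
 facet normal -0.756 0.625 0.194
  outer loop
   vertex 2.7 2.8 2.9
   vertex 3.2 3.9 1.3
   vertex 0.7 0.6 2.2
  endloop
 endfacet
 facet normal -0.754 0.603 0.260
  outer loop
   vertex 2.7 2.8 2.9
   vertex 0.7 0.6 2.2
   vertex 1.0 0.2 4.0
  endloop
 endfacet
 facet normal 0.603 -0.058 0.796
  outer loop
   vertex 2.7 2.8 2.9
   vertex 1.0 0.2 4.0
   vertex 2.0 1.0 3.3
  endloop
 endfacet
 facet normal 0.887 -0.423 0.187
  outer loop
   vertex 3.1 2.6 1.7
   vertex 2.0 1.0 3.3
   vertex 3.3 2.4 0.3
  endloop
 endfacet
 facet normal 0.898 -0.273 0.345
  outer loop
   vertex 3.1 2.6 1.7
   vertex 2.7 2.8 2.9
   vertex 2.0 1.0 3.3
  endloop
 endfacet
 facet normal 0.989 -0.031 0.146
  outer loop
   vertex 3.1 2.6 1.7
   vertex 3.3 2.4 0.3
   vertex 3.2 3.9 1.3
  endloop
 endfacet
 facet normal 0.950 0.023 0.313
  outer loop
   vertex 3.1 2.6 1.7
   vertex 3.2 3.9 1.3
   vertex 2.7 2.8 2.9
  endloop
 endfacet
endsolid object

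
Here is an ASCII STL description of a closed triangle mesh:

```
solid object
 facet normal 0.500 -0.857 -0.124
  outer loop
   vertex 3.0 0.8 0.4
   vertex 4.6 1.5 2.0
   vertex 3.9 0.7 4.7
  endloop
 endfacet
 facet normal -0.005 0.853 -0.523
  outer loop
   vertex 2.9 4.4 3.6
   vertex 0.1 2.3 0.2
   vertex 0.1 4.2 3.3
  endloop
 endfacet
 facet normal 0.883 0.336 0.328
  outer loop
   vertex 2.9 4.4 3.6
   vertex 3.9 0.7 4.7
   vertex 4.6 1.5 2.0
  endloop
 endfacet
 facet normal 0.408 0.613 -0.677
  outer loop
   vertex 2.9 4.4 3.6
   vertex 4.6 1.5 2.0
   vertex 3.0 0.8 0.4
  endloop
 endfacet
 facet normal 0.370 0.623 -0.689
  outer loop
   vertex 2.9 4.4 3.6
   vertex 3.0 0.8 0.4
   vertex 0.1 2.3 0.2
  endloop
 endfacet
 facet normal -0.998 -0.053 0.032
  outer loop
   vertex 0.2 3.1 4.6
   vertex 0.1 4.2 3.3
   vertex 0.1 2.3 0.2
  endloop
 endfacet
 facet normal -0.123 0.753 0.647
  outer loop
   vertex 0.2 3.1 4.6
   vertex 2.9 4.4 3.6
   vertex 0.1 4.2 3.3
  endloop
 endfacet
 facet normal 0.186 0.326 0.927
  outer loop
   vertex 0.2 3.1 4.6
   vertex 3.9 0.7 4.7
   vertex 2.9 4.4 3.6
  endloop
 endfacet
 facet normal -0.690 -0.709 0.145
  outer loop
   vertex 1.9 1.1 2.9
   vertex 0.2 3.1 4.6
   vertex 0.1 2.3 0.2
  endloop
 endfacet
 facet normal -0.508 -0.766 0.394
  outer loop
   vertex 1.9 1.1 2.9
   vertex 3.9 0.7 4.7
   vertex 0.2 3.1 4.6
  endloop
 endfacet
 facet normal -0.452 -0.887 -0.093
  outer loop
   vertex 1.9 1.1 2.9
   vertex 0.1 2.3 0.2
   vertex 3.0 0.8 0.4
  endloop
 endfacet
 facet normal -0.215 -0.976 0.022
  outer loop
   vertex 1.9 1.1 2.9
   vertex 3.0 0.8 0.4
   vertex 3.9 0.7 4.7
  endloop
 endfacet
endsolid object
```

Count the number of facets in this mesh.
12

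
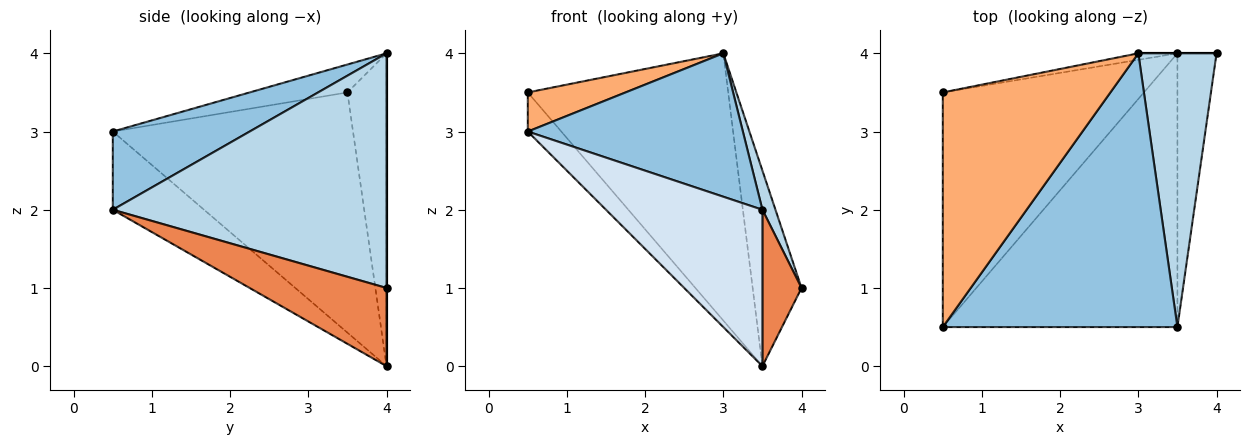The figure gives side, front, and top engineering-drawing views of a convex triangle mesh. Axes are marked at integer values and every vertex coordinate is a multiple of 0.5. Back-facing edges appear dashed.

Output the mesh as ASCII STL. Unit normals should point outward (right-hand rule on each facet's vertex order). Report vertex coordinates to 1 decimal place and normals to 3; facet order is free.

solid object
 facet normal 0.000 1.000 0.000
  outer loop
   vertex 3.5 4.0 0.0
   vertex 3.0 4.0 4.0
   vertex 4.0 4.0 1.0
  endloop
 endfacet
 facet normal 0.283 -0.445 0.850
  outer loop
   vertex 3.5 0.5 2.0
   vertex 3.0 4.0 4.0
   vertex 0.5 0.5 3.0
  endloop
 endfacet
 facet normal 0.948 -0.045 0.316
  outer loop
   vertex 3.5 0.5 2.0
   vertex 4.0 4.0 1.0
   vertex 3.0 4.0 4.0
  endloop
 endfacet
 facet normal -0.278 -0.477 -0.834
  outer loop
   vertex 3.5 0.5 2.0
   vertex 0.5 0.5 3.0
   vertex 3.5 4.0 0.0
  endloop
 endfacet
 facet normal 0.867 -0.248 -0.433
  outer loop
   vertex 3.5 0.5 2.0
   vertex 3.5 4.0 0.0
   vertex 4.0 4.0 1.0
  endloop
 endfacet
 facet normal -0.162 -0.162 0.973
  outer loop
   vertex 0.5 3.5 3.5
   vertex 0.5 0.5 3.0
   vertex 3.0 4.0 4.0
  endloop
 endfacet
 facet normal -0.762 0.106 -0.638
  outer loop
   vertex 0.5 3.5 3.5
   vertex 3.5 4.0 0.0
   vertex 0.5 0.5 3.0
  endloop
 endfacet
 facet normal -0.191 0.981 -0.024
  outer loop
   vertex 0.5 3.5 3.5
   vertex 3.0 4.0 4.0
   vertex 3.5 4.0 0.0
  endloop
 endfacet
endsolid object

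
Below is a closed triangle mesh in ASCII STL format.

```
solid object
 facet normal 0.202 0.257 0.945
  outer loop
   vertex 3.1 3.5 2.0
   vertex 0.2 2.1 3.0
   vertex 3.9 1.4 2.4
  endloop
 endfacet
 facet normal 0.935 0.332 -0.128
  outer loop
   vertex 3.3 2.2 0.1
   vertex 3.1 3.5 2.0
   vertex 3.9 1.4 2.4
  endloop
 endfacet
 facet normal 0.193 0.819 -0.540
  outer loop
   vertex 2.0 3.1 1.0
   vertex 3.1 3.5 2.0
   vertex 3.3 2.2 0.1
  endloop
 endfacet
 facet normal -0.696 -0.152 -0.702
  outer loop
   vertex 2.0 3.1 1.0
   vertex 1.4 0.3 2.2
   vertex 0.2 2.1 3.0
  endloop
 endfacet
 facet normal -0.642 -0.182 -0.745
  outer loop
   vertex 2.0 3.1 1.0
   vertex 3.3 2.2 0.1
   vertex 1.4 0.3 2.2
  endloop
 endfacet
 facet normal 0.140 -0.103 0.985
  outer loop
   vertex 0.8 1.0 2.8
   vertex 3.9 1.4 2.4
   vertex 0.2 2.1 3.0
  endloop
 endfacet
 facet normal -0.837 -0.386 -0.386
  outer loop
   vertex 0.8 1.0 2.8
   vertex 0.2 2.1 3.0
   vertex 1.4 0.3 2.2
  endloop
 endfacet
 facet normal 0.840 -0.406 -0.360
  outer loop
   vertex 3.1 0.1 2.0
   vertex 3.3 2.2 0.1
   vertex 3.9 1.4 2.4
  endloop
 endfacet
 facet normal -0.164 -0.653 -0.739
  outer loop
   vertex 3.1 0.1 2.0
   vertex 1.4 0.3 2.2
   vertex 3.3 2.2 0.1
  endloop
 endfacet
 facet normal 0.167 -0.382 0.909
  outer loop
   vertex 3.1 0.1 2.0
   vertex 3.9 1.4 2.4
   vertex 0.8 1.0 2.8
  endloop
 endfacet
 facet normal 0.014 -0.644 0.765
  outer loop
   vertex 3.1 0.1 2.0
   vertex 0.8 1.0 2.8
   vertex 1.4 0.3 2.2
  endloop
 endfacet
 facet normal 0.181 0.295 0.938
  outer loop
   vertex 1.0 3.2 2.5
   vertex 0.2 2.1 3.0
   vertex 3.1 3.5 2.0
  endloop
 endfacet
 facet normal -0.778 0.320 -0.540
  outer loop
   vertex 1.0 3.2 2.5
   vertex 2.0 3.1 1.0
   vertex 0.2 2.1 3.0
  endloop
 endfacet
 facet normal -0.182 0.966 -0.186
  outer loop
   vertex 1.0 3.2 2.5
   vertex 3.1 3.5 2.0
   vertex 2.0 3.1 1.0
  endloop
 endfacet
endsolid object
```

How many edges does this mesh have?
21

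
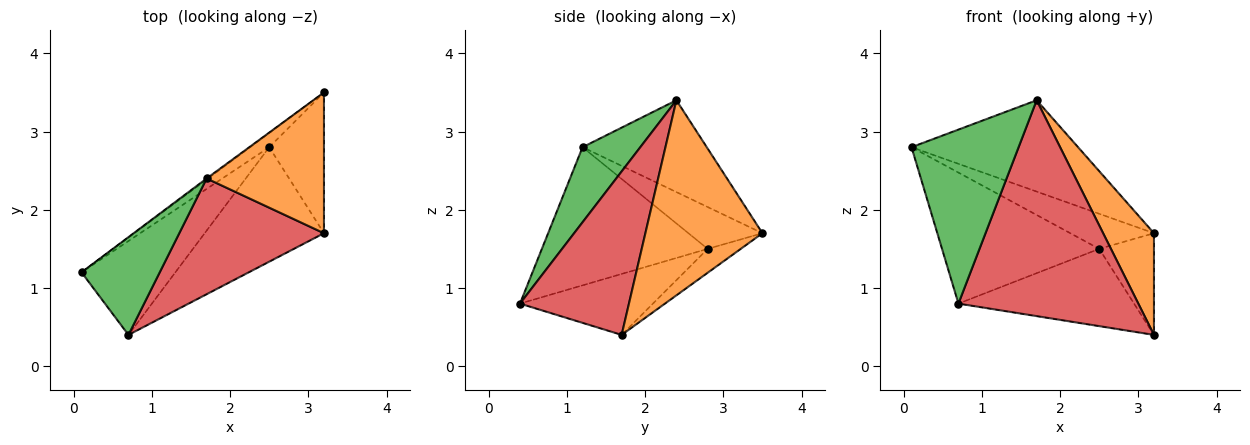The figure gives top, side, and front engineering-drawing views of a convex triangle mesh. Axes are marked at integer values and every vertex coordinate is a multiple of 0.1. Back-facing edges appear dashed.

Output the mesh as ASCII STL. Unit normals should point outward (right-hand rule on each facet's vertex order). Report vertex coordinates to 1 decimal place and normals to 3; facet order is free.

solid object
 facet normal -0.598 0.802 -0.009
  outer loop
   vertex 1.7 2.4 3.4
   vertex 3.2 3.5 1.7
   vertex 0.1 1.2 2.8
  endloop
 endfacet
 facet normal 0.803 -0.349 0.483
  outer loop
   vertex 1.7 2.4 3.4
   vertex 3.2 1.7 0.4
   vertex 3.2 3.5 1.7
  endloop
 endfacet
 facet normal 0.426 -0.789 0.443
  outer loop
   vertex 0.7 0.4 0.8
   vertex 1.7 2.4 3.4
   vertex 0.1 1.2 2.8
  endloop
 endfacet
 facet normal 0.471 -0.777 0.417
  outer loop
   vertex 0.7 0.4 0.8
   vertex 3.2 1.7 0.4
   vertex 1.7 2.4 3.4
  endloop
 endfacet
 facet normal -0.334 0.552 -0.764
  outer loop
   vertex 2.5 2.8 1.5
   vertex 3.2 3.5 1.7
   vertex 3.2 1.7 0.4
  endloop
 endfacet
 facet normal -0.390 0.515 -0.763
  outer loop
   vertex 2.5 2.8 1.5
   vertex 3.2 1.7 0.4
   vertex 0.7 0.4 0.8
  endloop
 endfacet
 facet normal -0.634 0.717 -0.289
  outer loop
   vertex 2.5 2.8 1.5
   vertex 0.1 1.2 2.8
   vertex 3.2 3.5 1.7
  endloop
 endfacet
 facet normal -0.651 0.617 -0.442
  outer loop
   vertex 2.5 2.8 1.5
   vertex 0.7 0.4 0.8
   vertex 0.1 1.2 2.8
  endloop
 endfacet
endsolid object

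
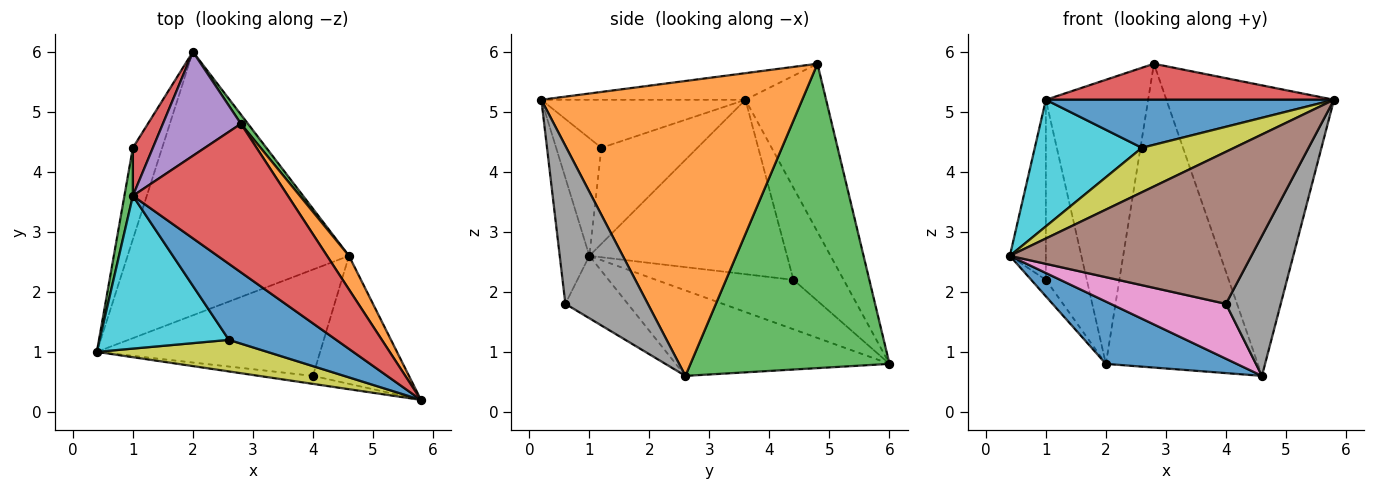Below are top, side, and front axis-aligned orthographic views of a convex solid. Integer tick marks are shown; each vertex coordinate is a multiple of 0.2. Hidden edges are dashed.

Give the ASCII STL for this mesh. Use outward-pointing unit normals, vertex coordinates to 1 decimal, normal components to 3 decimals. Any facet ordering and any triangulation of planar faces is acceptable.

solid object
 facet normal -0.352 -0.215 -0.911
  outer loop
   vertex 4.6 2.6 0.6
   vertex 0.4 1.0 2.6
   vertex 2.0 6.0 0.8
  endloop
 endfacet
 facet normal 0.840 0.539 0.062
  outer loop
   vertex 4.6 2.6 0.6
   vertex 2.8 4.8 5.8
   vertex 5.8 0.2 5.2
  endloop
 endfacet
 facet normal 0.795 0.607 0.018
  outer loop
   vertex 4.6 2.6 0.6
   vertex 2.0 6.0 0.8
   vertex 2.8 4.8 5.8
  endloop
 endfacet
 facet normal -0.165 -0.232 0.959
  outer loop
   vertex 1.0 3.6 5.2
   vertex 5.8 0.2 5.2
   vertex 2.8 4.8 5.8
  endloop
 endfacet
 facet normal -0.595 0.755 0.276
  outer loop
   vertex 1.0 3.6 5.2
   vertex 2.8 4.8 5.8
   vertex 2.0 6.0 0.8
  endloop
 endfacet
 facet normal -0.122 -0.991 -0.052
  outer loop
   vertex 4.0 0.6 1.8
   vertex 5.8 0.2 5.2
   vertex 0.4 1.0 2.6
  endloop
 endfacet
 facet normal -0.241 -0.445 -0.862
  outer loop
   vertex 4.0 0.6 1.8
   vertex 0.4 1.0 2.6
   vertex 4.6 2.6 0.6
  endloop
 endfacet
 facet normal 0.743 -0.494 -0.452
  outer loop
   vertex 4.0 0.6 1.8
   vertex 4.6 2.6 0.6
   vertex 5.8 0.2 5.2
  endloop
 endfacet
 facet normal -0.371 -0.757 0.538
  outer loop
   vertex 2.6 1.2 4.4
   vertex 0.4 1.0 2.6
   vertex 5.8 0.2 5.2
  endloop
 endfacet
 facet normal -0.497 -0.554 0.668
  outer loop
   vertex 2.6 1.2 4.4
   vertex 1.0 3.6 5.2
   vertex 0.4 1.0 2.6
  endloop
 endfacet
 facet normal -0.354 -0.499 0.791
  outer loop
   vertex 2.6 1.2 4.4
   vertex 5.8 0.2 5.2
   vertex 1.0 3.6 5.2
  endloop
 endfacet
 facet normal -0.857 0.092 -0.507
  outer loop
   vertex 1.0 4.4 2.2
   vertex 2.0 6.0 0.8
   vertex 0.4 1.0 2.6
  endloop
 endfacet
 facet normal -0.983 0.179 0.048
  outer loop
   vertex 1.0 4.4 2.2
   vertex 0.4 1.0 2.6
   vertex 1.0 3.6 5.2
  endloop
 endfacet
 facet normal -0.764 0.623 0.166
  outer loop
   vertex 1.0 4.4 2.2
   vertex 1.0 3.6 5.2
   vertex 2.0 6.0 0.8
  endloop
 endfacet
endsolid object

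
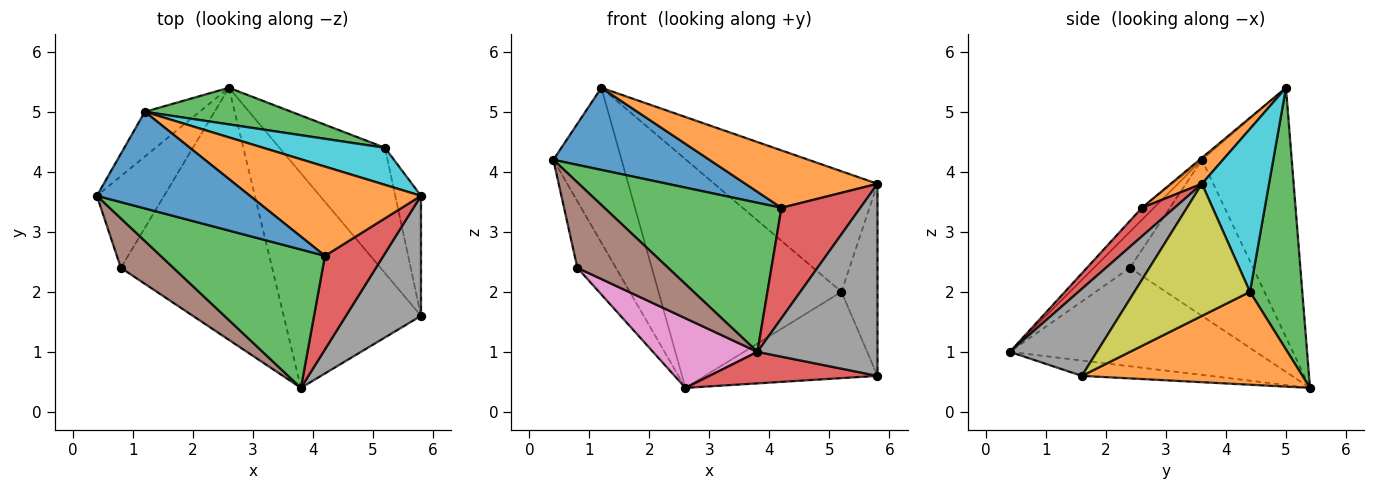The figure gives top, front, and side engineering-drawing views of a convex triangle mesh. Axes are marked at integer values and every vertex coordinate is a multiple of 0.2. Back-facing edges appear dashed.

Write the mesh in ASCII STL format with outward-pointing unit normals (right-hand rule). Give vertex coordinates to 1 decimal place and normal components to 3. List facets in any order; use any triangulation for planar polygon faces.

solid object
 facet normal -0.785 0.596 -0.172
  outer loop
   vertex 1.2 5.0 5.4
   vertex 2.6 5.4 0.4
   vertex 0.4 3.6 4.2
  endloop
 endfacet
 facet normal 0.587 0.459 -0.667
  outer loop
   vertex 5.2 4.4 2.0
   vertex 5.8 1.6 0.6
   vertex 2.6 5.4 0.4
  endloop
 endfacet
 facet normal 0.272 0.950 0.152
  outer loop
   vertex 5.2 4.4 2.0
   vertex 2.6 5.4 0.4
   vertex 1.2 5.0 5.4
  endloop
 endfacet
 facet normal -0.110 -0.144 -0.983
  outer loop
   vertex 3.8 0.4 1.0
   vertex 2.6 5.4 0.4
   vertex 5.8 1.6 0.6
  endloop
 endfacet
 facet normal -0.883 0.276 -0.380
  outer loop
   vertex 0.8 2.4 2.4
   vertex 0.4 3.6 4.2
   vertex 2.6 5.4 0.4
  endloop
 endfacet
 facet normal -0.325 -0.819 0.474
  outer loop
   vertex 0.8 2.4 2.4
   vertex 3.8 0.4 1.0
   vertex 0.4 3.6 4.2
  endloop
 endfacet
 facet normal -0.531 -0.226 -0.817
  outer loop
   vertex 0.8 2.4 2.4
   vertex 2.6 5.4 0.4
   vertex 3.8 0.4 1.0
  endloop
 endfacet
 facet normal 0.524 -0.722 0.451
  outer loop
   vertex 5.8 3.6 3.8
   vertex 3.8 0.4 1.0
   vertex 5.8 1.6 0.6
  endloop
 endfacet
 facet normal 0.939 0.293 -0.183
  outer loop
   vertex 5.8 3.6 3.8
   vertex 5.8 1.6 0.6
   vertex 5.2 4.4 2.0
  endloop
 endfacet
 facet normal 0.366 0.890 0.273
  outer loop
   vertex 5.8 3.6 3.8
   vertex 5.2 4.4 2.0
   vertex 1.2 5.0 5.4
  endloop
 endfacet
 facet normal -0.010 -0.647 0.762
  outer loop
   vertex 4.2 2.6 3.4
   vertex 1.2 5.0 5.4
   vertex 0.4 3.6 4.2
  endloop
 endfacet
 facet normal 0.127 -0.537 0.834
  outer loop
   vertex 4.2 2.6 3.4
   vertex 5.8 3.6 3.8
   vertex 1.2 5.0 5.4
  endloop
 endfacet
 facet normal -0.050 -0.732 0.679
  outer loop
   vertex 4.2 2.6 3.4
   vertex 0.4 3.6 4.2
   vertex 3.8 0.4 1.0
  endloop
 endfacet
 facet normal 0.300 -0.728 0.617
  outer loop
   vertex 4.2 2.6 3.4
   vertex 3.8 0.4 1.0
   vertex 5.8 3.6 3.8
  endloop
 endfacet
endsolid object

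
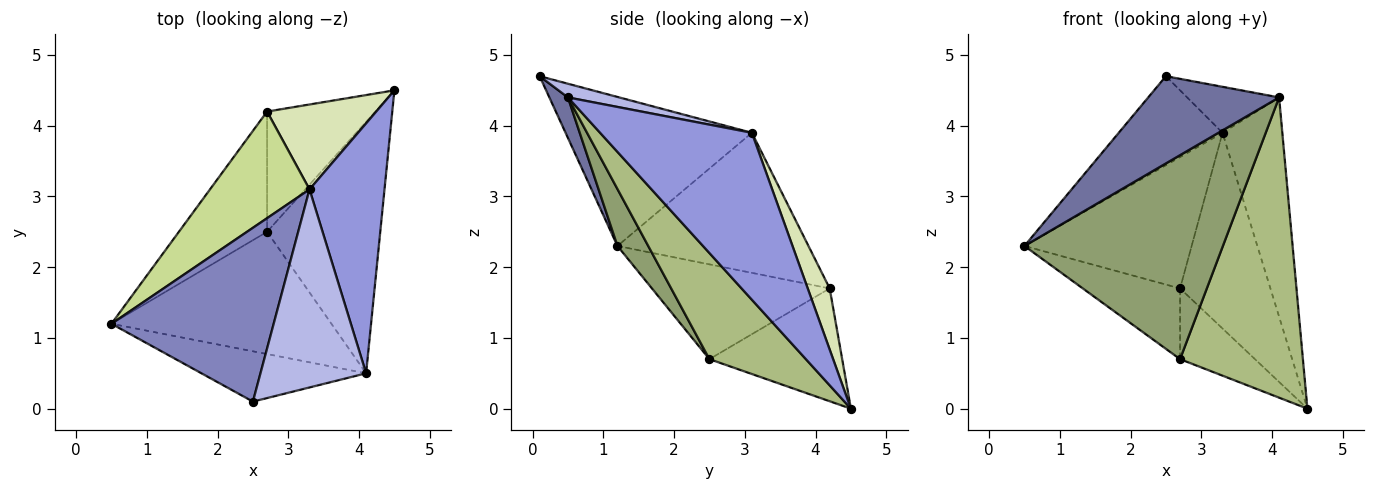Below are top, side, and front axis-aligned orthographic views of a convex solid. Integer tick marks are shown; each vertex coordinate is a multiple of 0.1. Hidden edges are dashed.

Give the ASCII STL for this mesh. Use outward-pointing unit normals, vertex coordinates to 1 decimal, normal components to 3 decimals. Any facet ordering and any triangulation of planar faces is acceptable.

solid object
 facet normal 0.122 -0.860 -0.496
  outer loop
   vertex 4.1 0.5 4.4
   vertex 2.5 0.1 4.7
   vertex 0.5 1.2 2.3
  endloop
 endfacet
 facet normal -0.633 0.353 0.689
  outer loop
   vertex 3.3 3.1 3.9
   vertex 0.5 1.2 2.3
   vertex 2.5 0.1 4.7
  endloop
 endfacet
 facet normal 0.858 0.338 0.386
  outer loop
   vertex 3.3 3.1 3.9
   vertex 4.1 0.5 4.4
   vertex 4.5 4.5 0.0
  endloop
 endfacet
 facet normal 0.125 0.224 0.966
  outer loop
   vertex 3.3 3.1 3.9
   vertex 2.5 0.1 4.7
   vertex 4.1 0.5 4.4
  endloop
 endfacet
 facet normal 0.132 -0.850 -0.510
  outer loop
   vertex 2.7 2.5 0.7
   vertex 4.1 0.5 4.4
   vertex 0.5 1.2 2.3
  endloop
 endfacet
 facet normal 0.516 -0.657 -0.550
  outer loop
   vertex 2.7 2.5 0.7
   vertex 4.5 4.5 0.0
   vertex 4.1 0.5 4.4
  endloop
 endfacet
 facet normal -0.664 0.581 0.471
  outer loop
   vertex 2.7 4.2 1.7
   vertex 0.5 1.2 2.3
   vertex 3.3 3.1 3.9
  endloop
 endfacet
 facet normal 0.218 0.895 0.388
  outer loop
   vertex 2.7 4.2 1.7
   vertex 3.3 3.1 3.9
   vertex 4.5 4.5 0.0
  endloop
 endfacet
 facet normal -0.680 0.372 -0.632
  outer loop
   vertex 2.7 4.2 1.7
   vertex 2.7 2.5 0.7
   vertex 0.5 1.2 2.3
  endloop
 endfacet
 facet normal -0.668 0.377 -0.641
  outer loop
   vertex 2.7 4.2 1.7
   vertex 4.5 4.5 0.0
   vertex 2.7 2.5 0.7
  endloop
 endfacet
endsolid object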